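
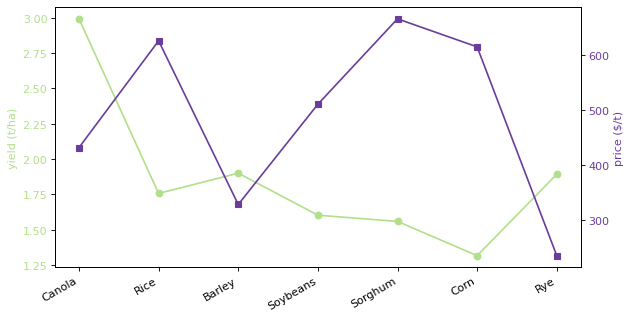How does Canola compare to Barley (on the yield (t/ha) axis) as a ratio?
Canola ≈ 3.0, Barley ≈ 1.8; 3.0/1.8 ≈ 1.67.

≈ 1.67×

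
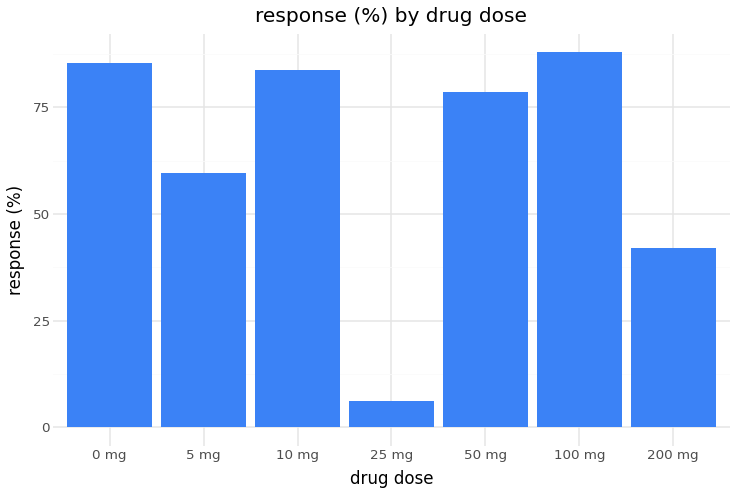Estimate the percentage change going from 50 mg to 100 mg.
50 mg ≈ 80, 100 mg ≈ 90; (90 − 80) / 80 ≈ +12.5%.

≈ +12.5%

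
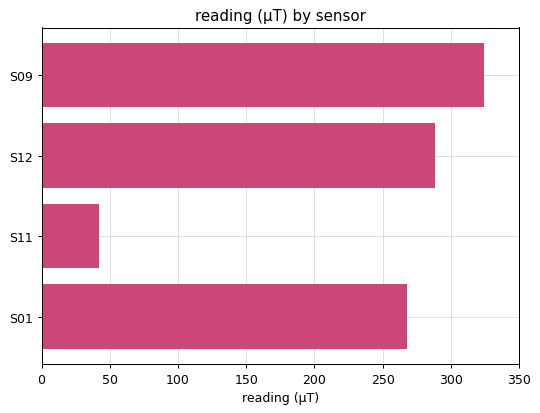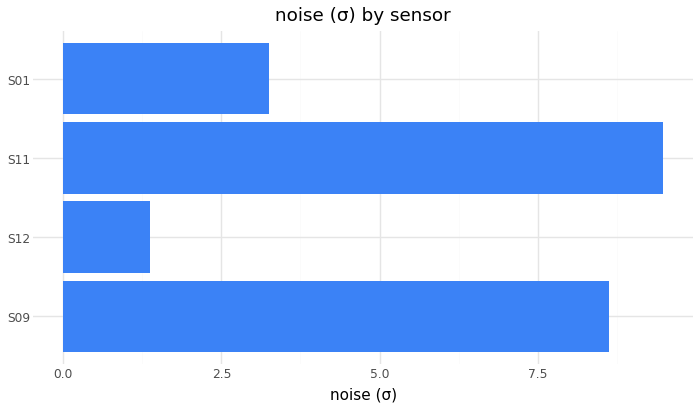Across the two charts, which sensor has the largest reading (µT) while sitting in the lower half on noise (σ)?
S12

Chart 2 median noise (σ) ≈ 6; below-median sensors: S12, S01. Among those, S12 has the highest reading (µT) (≈ 300).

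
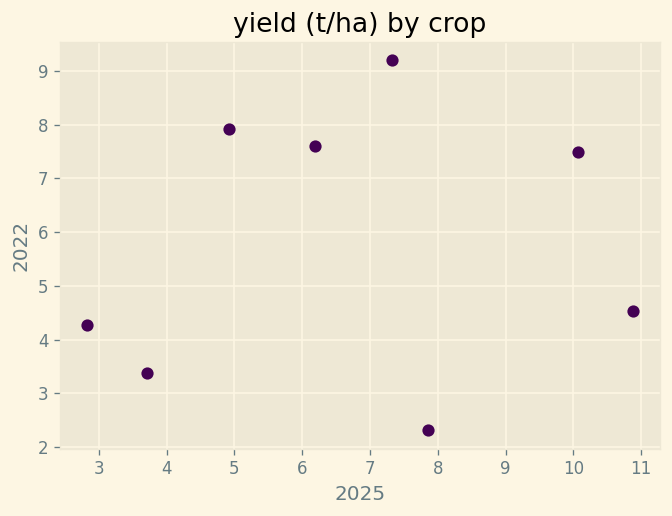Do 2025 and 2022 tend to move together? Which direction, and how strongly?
no clear correlation

Points are roughly uncorrelated; weak (|r| ≈ 0.1).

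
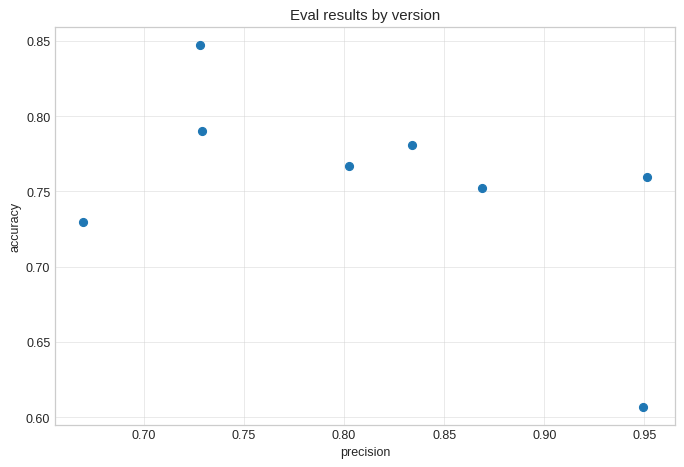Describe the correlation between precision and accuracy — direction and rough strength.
Points are negatively correlated; moderate (|r| ≈ 0.5).

negative, moderate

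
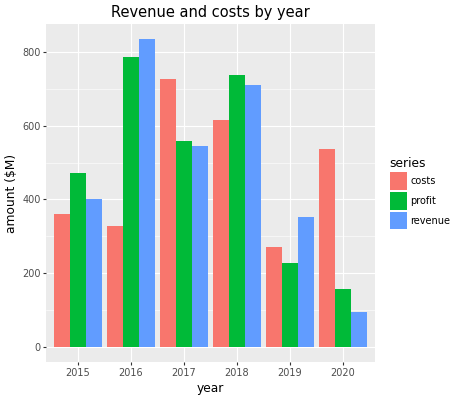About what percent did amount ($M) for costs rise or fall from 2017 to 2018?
2017 ≈ 700, 2018 ≈ 600; (600 − 700) / 700 ≈ -14.3%.

≈ -14.3%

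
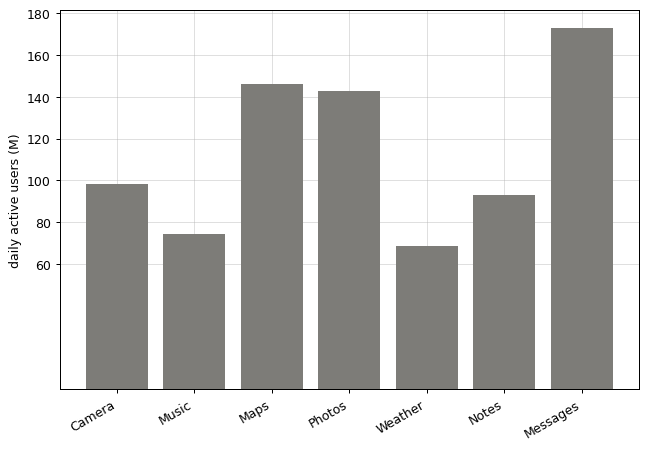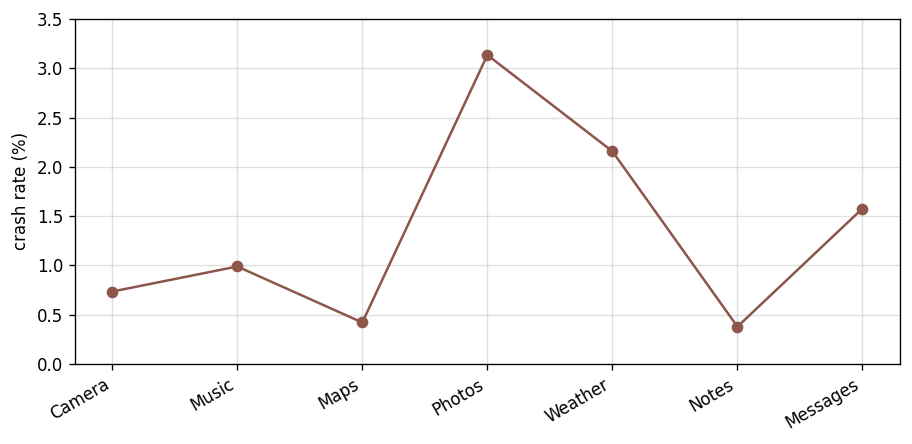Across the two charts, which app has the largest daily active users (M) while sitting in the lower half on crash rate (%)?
Chart 2 median crash rate (%) ≈ 1; below-median apps: Camera, Maps, Notes. Among those, Maps has the highest daily active users (M) (≈ 140).

Maps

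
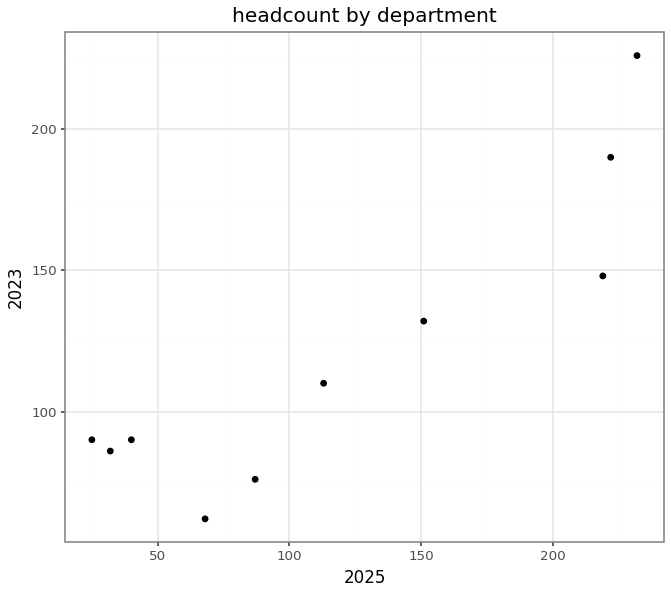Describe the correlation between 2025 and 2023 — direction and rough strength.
positive, strong

Points are positively correlated; strong (|r| ≈ 0.9).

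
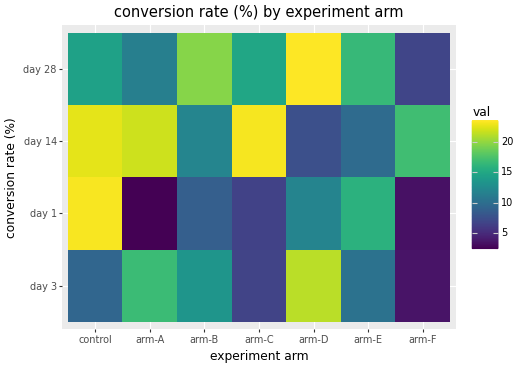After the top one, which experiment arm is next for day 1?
arm-E

Top 3 for day 1: control ≈ 24, arm-E ≈ 16, arm-D ≈ 12.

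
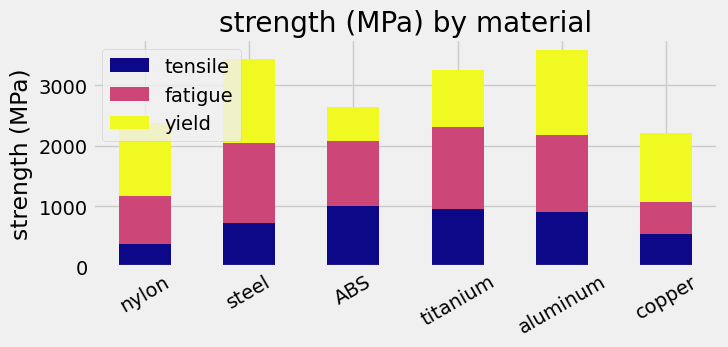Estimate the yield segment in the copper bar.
yield top ≈ 2000, bottom ≈ 1000; segment ≈ 1000.

≈ 1000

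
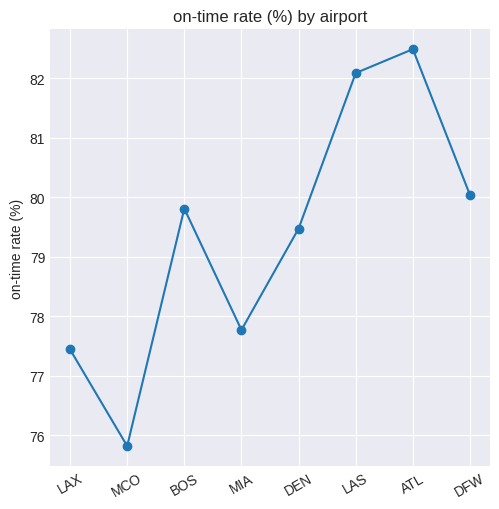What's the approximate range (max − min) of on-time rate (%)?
Max ATL ≈ 82, min MCO ≈ 76; range ≈ 6.

≈ 6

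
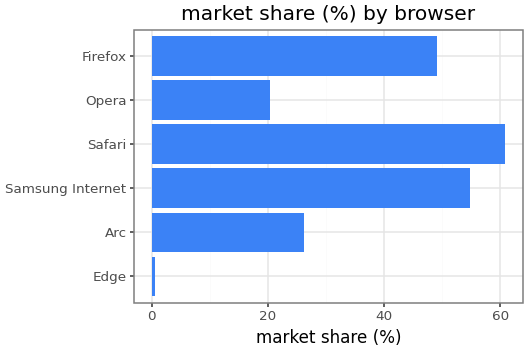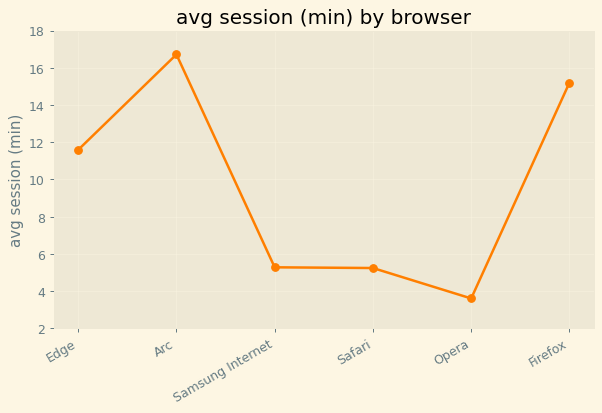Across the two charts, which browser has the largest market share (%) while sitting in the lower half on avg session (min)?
Safari

Chart 2 median avg session (min) ≈ 8; below-median browsers: Samsung Internet, Safari, Opera. Among those, Safari has the highest market share (%) (≈ 60).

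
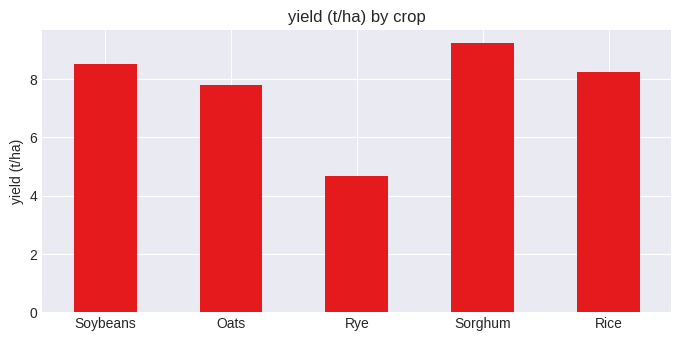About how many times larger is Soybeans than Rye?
≈ 1.8×

Soybeans ≈ 9, Rye ≈ 5; 9/5 ≈ 1.8.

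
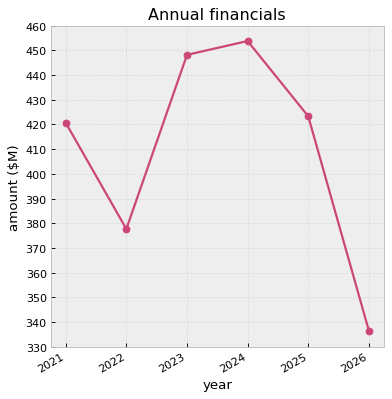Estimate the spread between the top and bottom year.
≈ 110

Max 2024 ≈ 450, min 2026 ≈ 340; range ≈ 110.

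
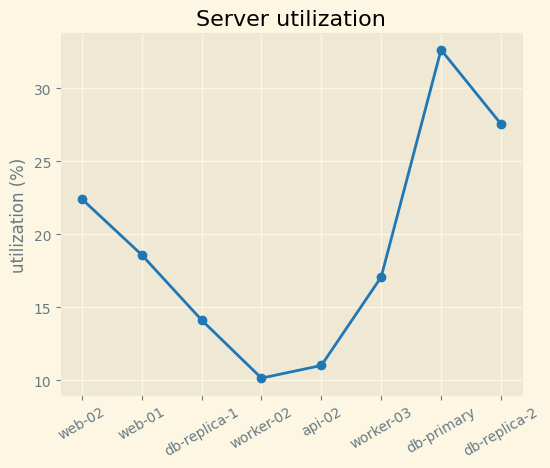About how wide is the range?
≈ 22

Max db-primary ≈ 32, min worker-02 ≈ 10; range ≈ 22.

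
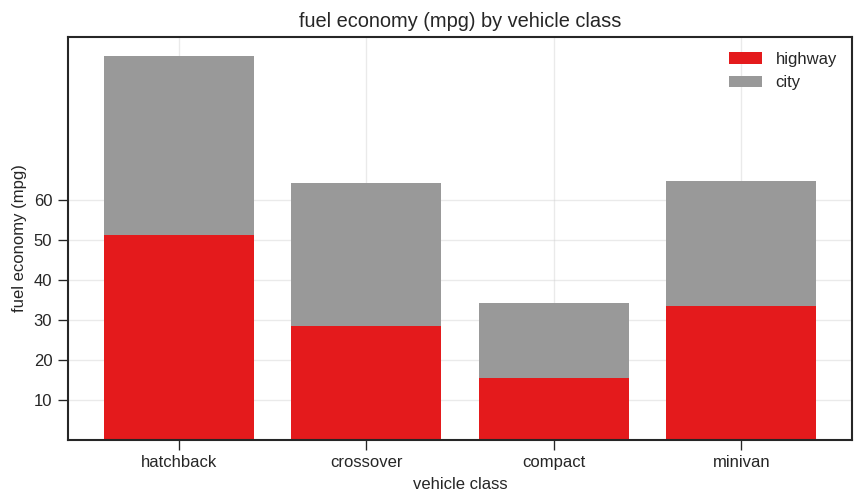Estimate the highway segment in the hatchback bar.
≈ 50

highway top ≈ 50, bottom ≈ 0; segment ≈ 50.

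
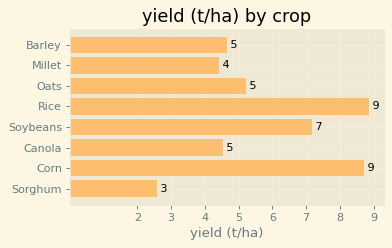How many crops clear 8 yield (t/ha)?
Above 8: Rice, Corn.

2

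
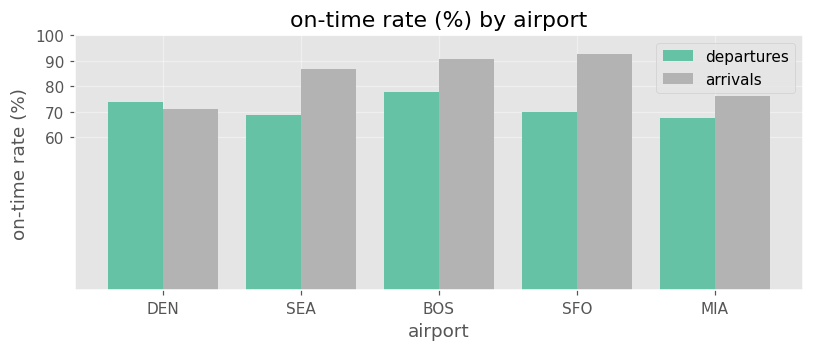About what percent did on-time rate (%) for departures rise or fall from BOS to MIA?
BOS ≈ 80, MIA ≈ 70; (70 − 80) / 80 ≈ -12.5%.

≈ -12.5%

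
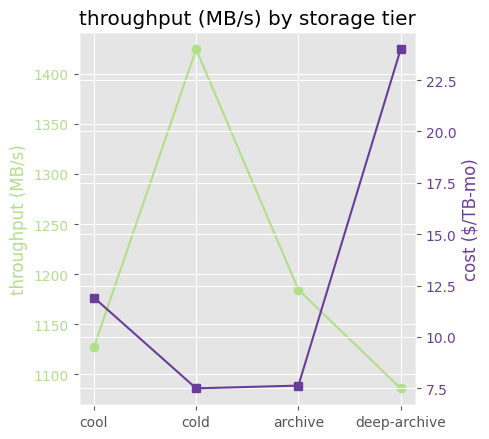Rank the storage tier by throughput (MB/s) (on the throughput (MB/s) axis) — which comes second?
archive

Top 3 (on the throughput (MB/s) axis): cold ≈ 1400, archive ≈ 1200, cool ≈ 1150.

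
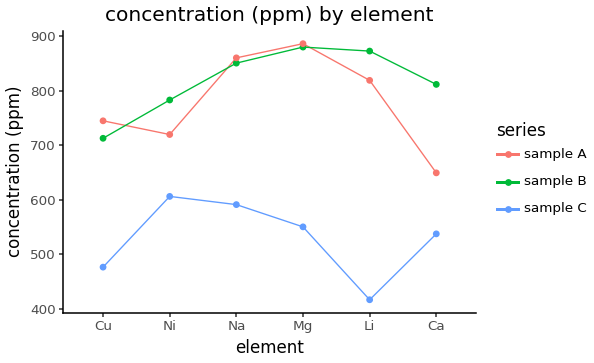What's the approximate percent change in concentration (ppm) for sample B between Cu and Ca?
Cu ≈ 700, Ca ≈ 800; (800 − 700) / 700 ≈ +14.3%.

≈ +14.3%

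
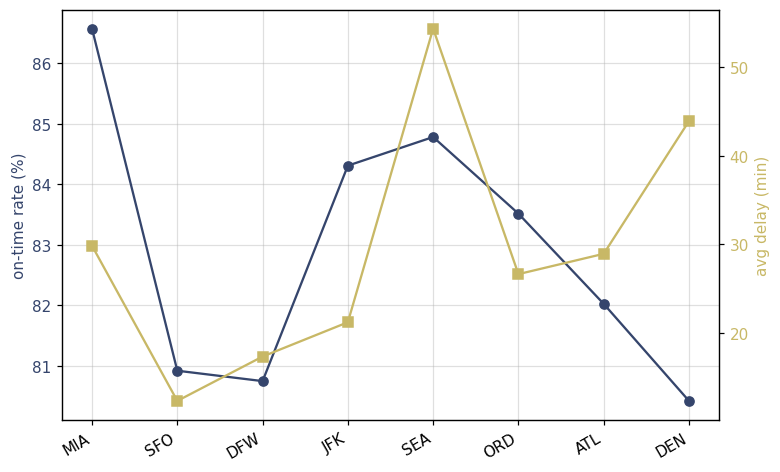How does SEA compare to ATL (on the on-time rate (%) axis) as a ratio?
SEA ≈ 85, ATL ≈ 82; 85/82 ≈ 1.04.

≈ 1.04×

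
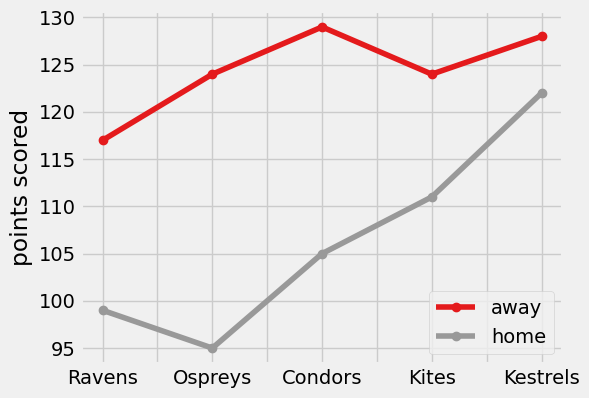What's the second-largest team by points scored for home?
Kites

Top 3 for home: Kestrels ≈ 120, Kites ≈ 110, Condors ≈ 105.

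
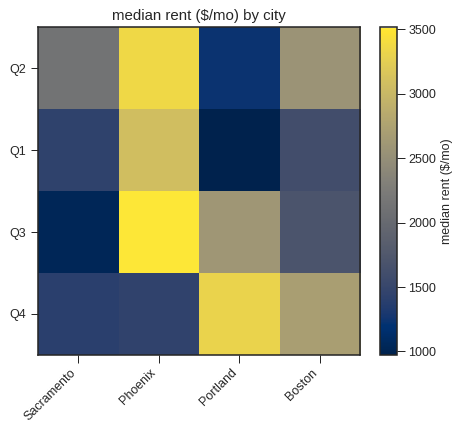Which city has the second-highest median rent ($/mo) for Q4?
Boston

Top 3 for Q4: Portland ≈ 3500, Boston ≈ 2500, Phoenix ≈ 1500.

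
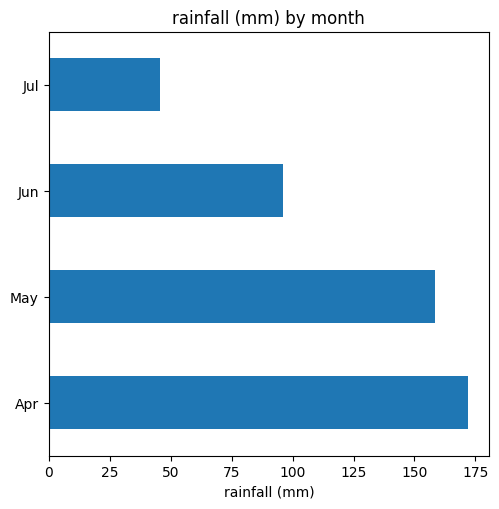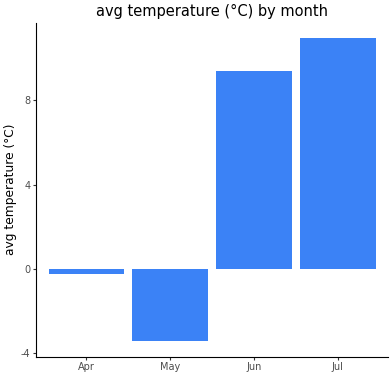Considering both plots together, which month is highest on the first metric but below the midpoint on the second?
Chart 2 median avg temperature (°C) ≈ 4; below-median months: Apr, May. Among those, Apr has the highest rainfall (mm) (≈ 180).

Apr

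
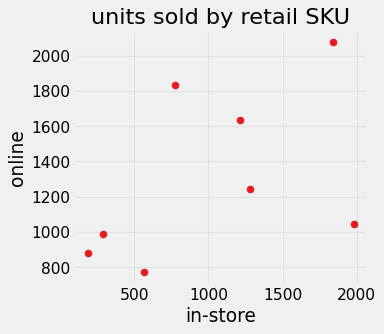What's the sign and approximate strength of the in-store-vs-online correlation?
positive, moderate

Points are positively correlated; moderate (|r| ≈ 0.5).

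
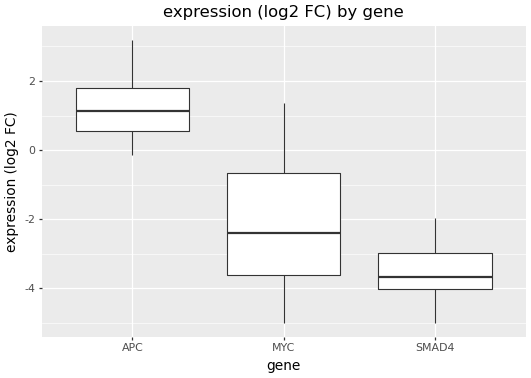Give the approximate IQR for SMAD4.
Q3 ≈ -3.0, Q1 ≈ -4.0; IQR ≈ 1.0.

≈ 1.0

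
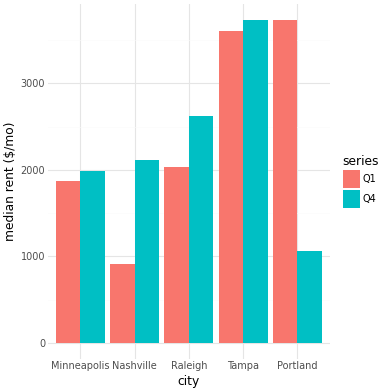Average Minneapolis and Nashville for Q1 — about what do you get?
(2000 + 1000) / 2 ≈ 1500.

≈ 1500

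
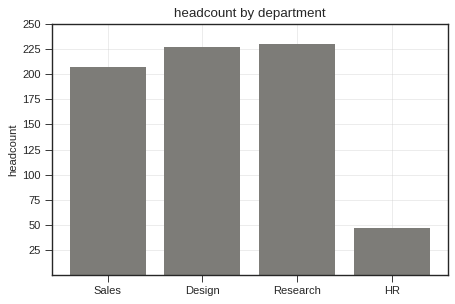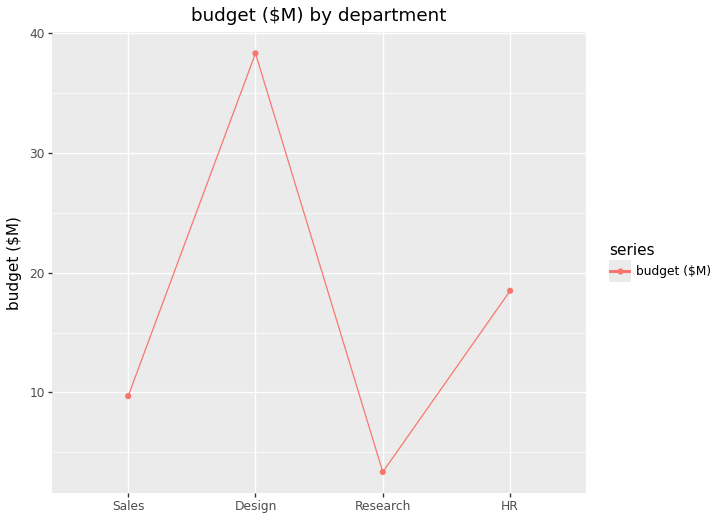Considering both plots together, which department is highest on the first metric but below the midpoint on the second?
Chart 2 median budget ($M) ≈ 15; below-median departments: Sales, Research. Among those, Research has the highest headcount (≈ 225).

Research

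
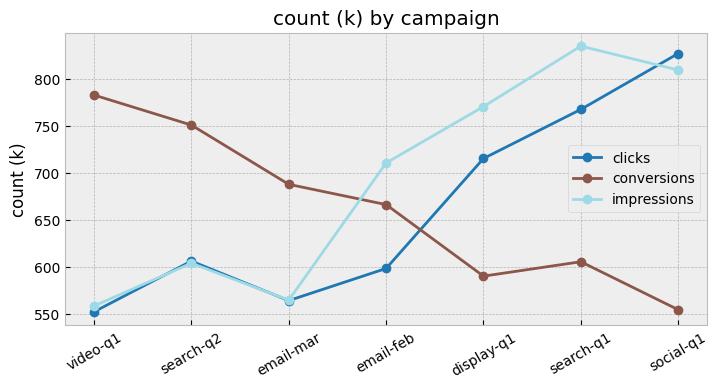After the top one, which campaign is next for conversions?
Top 3 for conversions: video-q1 ≈ 775, search-q2 ≈ 750, email-mar ≈ 700.

search-q2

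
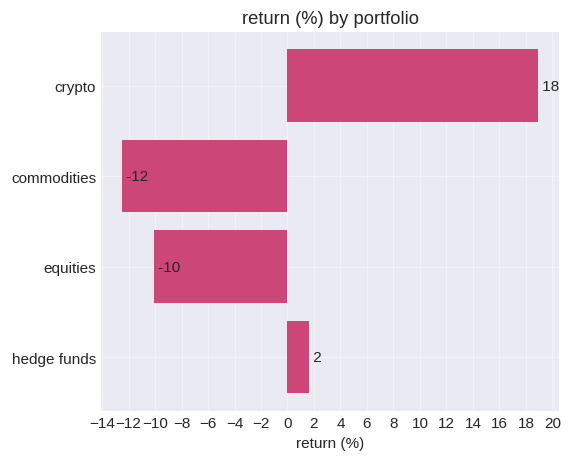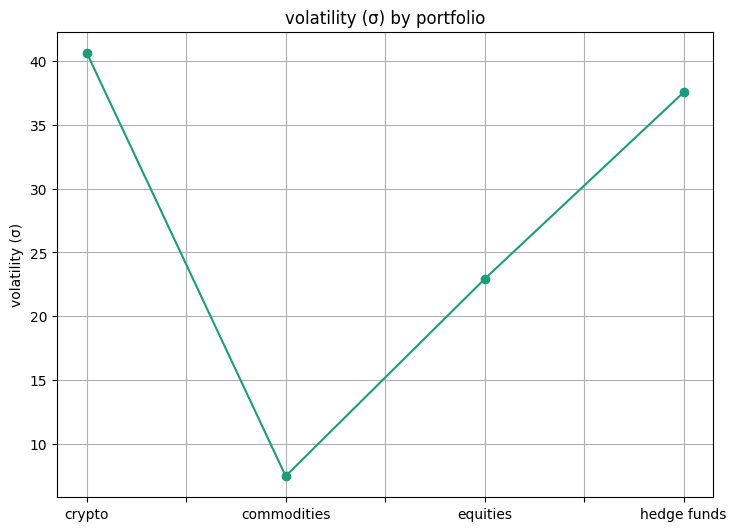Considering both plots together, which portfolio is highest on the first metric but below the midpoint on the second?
Chart 2 median volatility (σ) ≈ 30; below-median portfolios: commodities, equities. Among those, equities has the highest return (%) (≈ -10).

equities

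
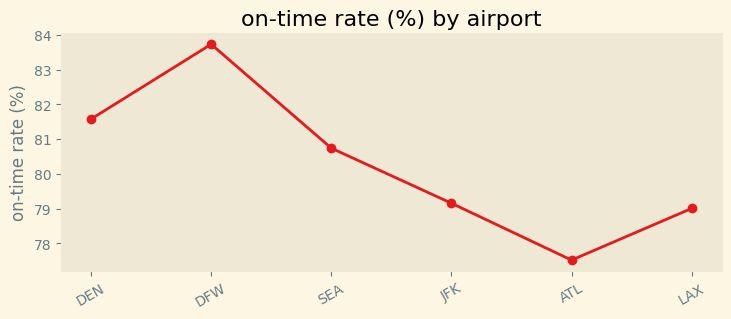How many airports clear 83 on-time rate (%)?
1

Above 83: DFW.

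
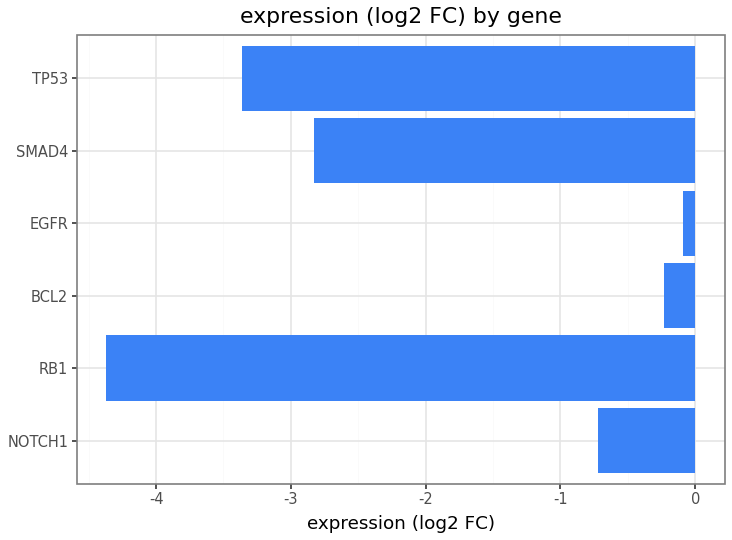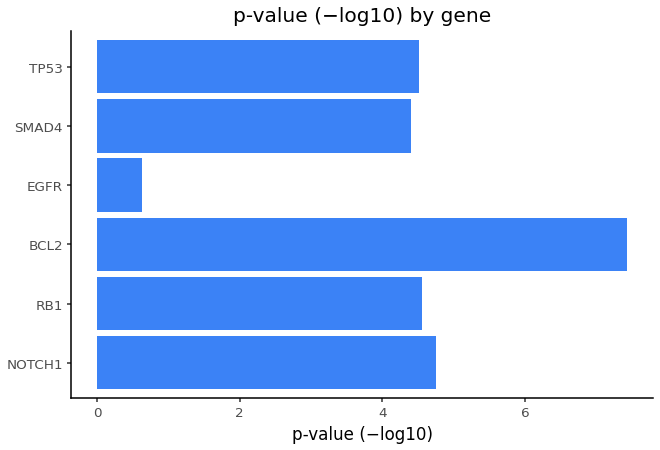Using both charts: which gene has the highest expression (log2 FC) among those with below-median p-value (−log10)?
Chart 2 median p-value (−log10) ≈ 5; below-median genes: EGFR, SMAD4, TP53. Among those, EGFR has the highest expression (log2 FC) (≈ 0).

EGFR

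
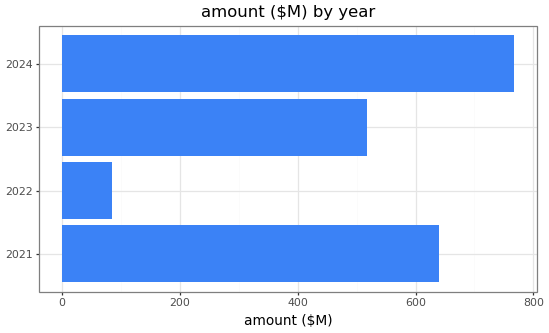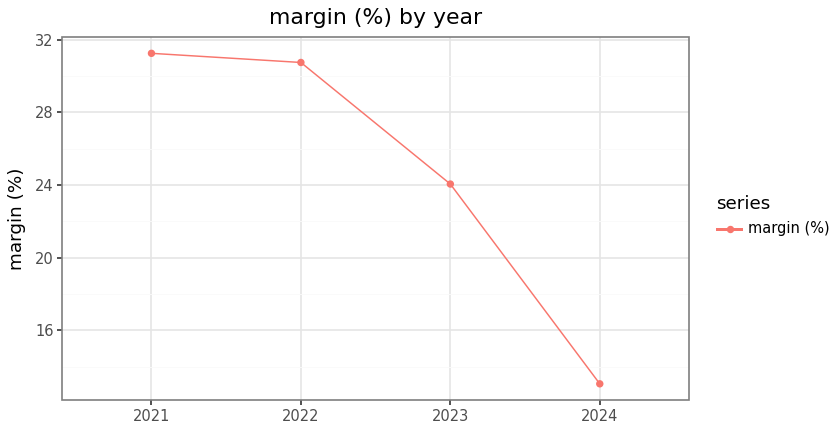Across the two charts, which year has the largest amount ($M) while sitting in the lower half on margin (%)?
2024

Chart 2 median margin (%) ≈ 25; below-median years: 2023, 2024. Among those, 2024 has the highest amount ($M) (≈ 800).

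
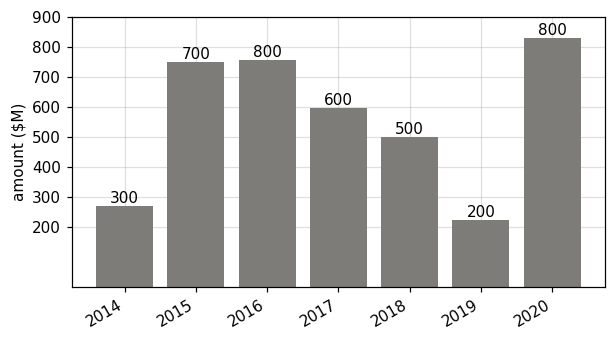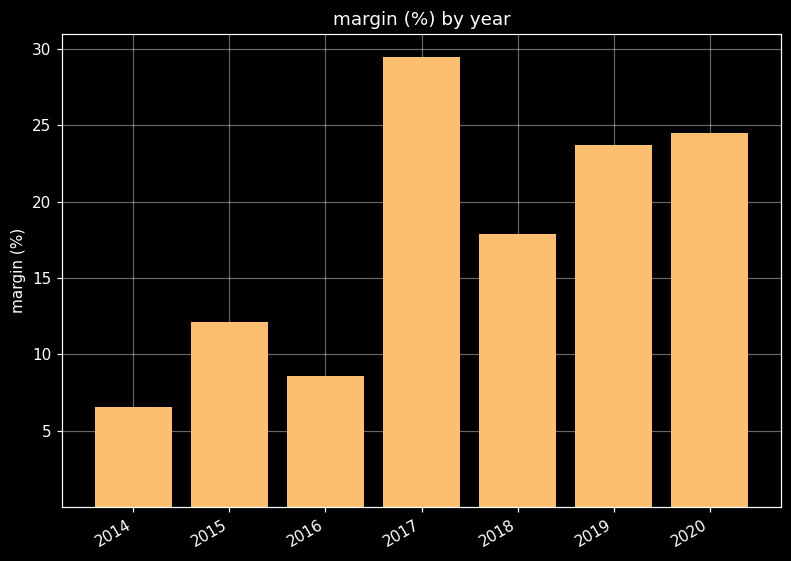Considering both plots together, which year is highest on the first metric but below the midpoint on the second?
Chart 2 median margin (%) ≈ 20; below-median years: 2014, 2015, 2016. Among those, 2016 has the highest amount ($M) (≈ 800).

2016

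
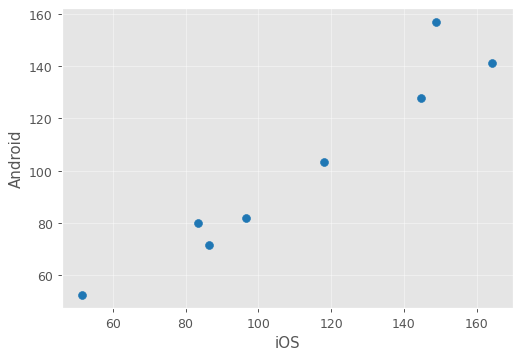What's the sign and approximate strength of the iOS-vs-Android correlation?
Points are positively correlated; strong (|r| ≈ 1.0).

positive, strong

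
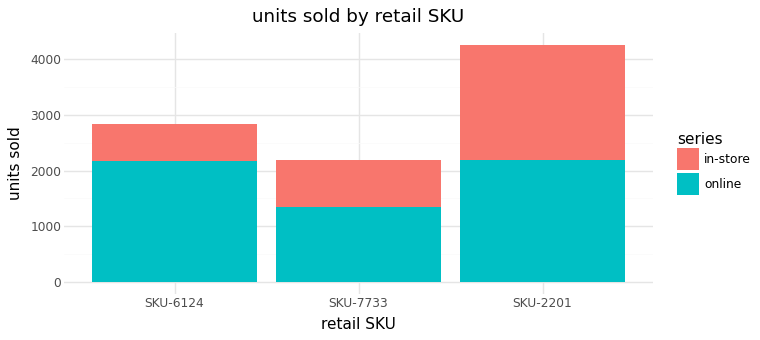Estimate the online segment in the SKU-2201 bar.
≈ 2000

online top ≈ 2000, bottom ≈ 0; segment ≈ 2000.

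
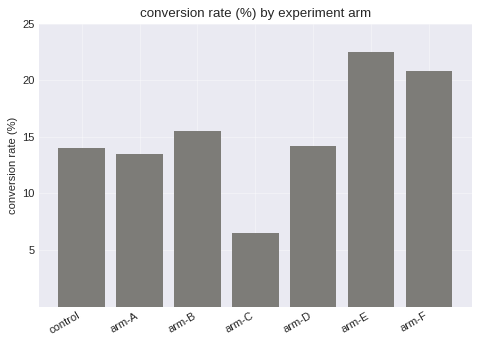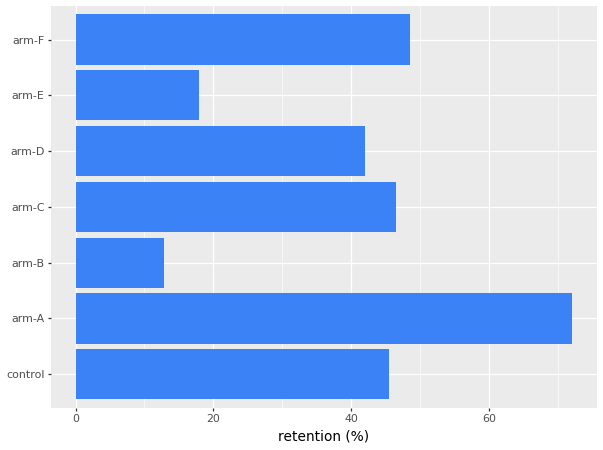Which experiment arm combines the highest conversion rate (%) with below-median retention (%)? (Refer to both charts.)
arm-E

Chart 2 median retention (%) ≈ 50; below-median experiment arms: arm-B, arm-D, arm-E. Among those, arm-E has the highest conversion rate (%) (≈ 25).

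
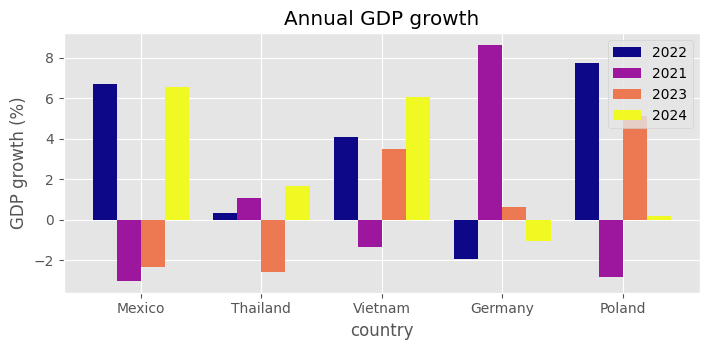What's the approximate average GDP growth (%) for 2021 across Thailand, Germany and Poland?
(1 + 9 + -3) / 3 ≈ 2.

≈ 2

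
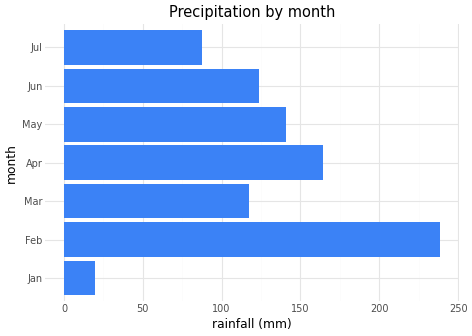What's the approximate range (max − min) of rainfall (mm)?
≈ 220

Max Feb ≈ 240, min Jan ≈ 20; range ≈ 220.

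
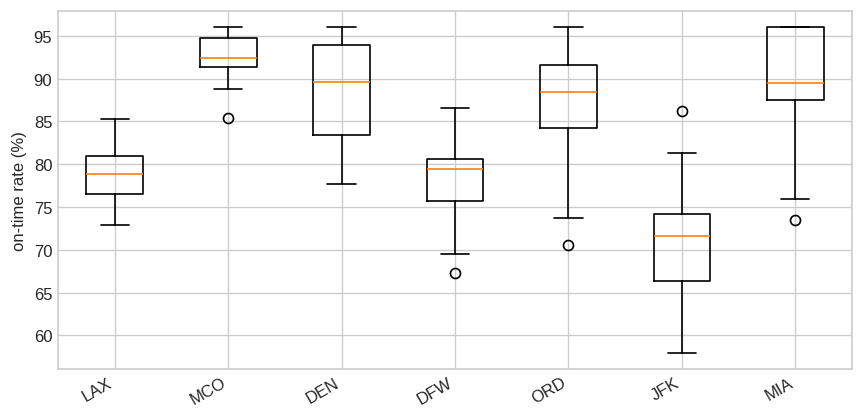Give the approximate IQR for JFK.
≈ 8

Q3 ≈ 74, Q1 ≈ 66; IQR ≈ 8.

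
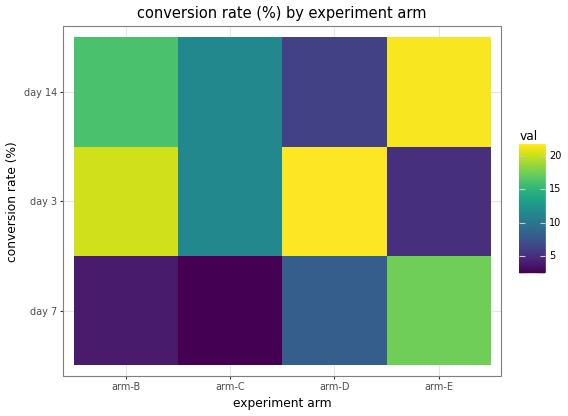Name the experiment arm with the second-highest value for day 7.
Top 3 for day 7: arm-E ≈ 18, arm-D ≈ 8, arm-B ≈ 4.

arm-D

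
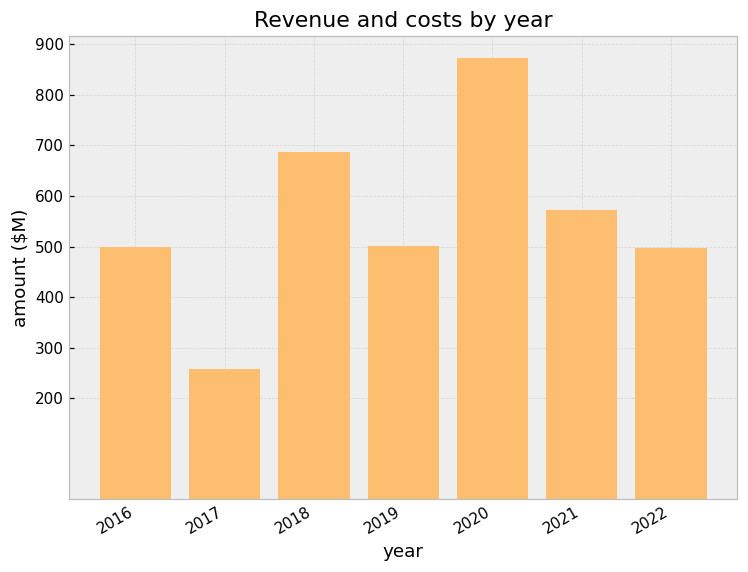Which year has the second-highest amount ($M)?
Top 3: 2020 ≈ 900, 2018 ≈ 700, 2021 ≈ 600.

2018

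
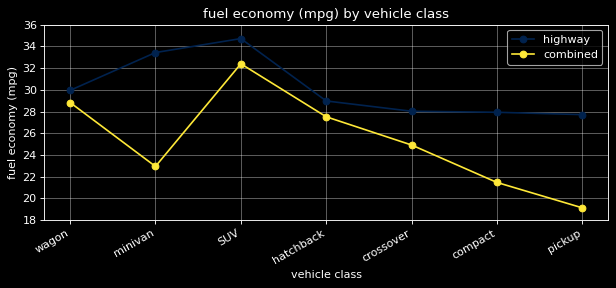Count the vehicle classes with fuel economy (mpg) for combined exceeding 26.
3

Above 26: wagon, SUV, hatchback.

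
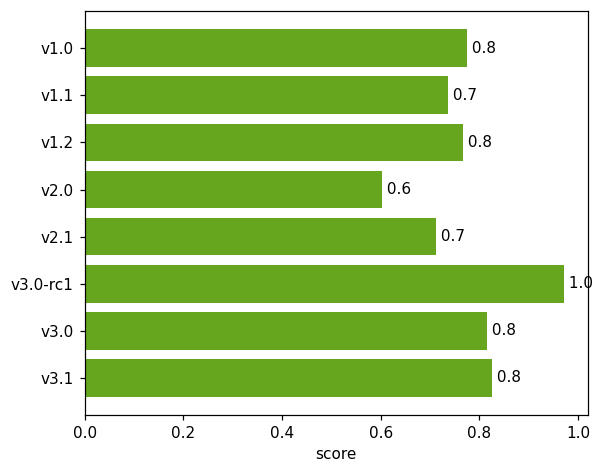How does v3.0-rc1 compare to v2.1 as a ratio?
v3.0-rc1 ≈ 1.0, v2.1 ≈ 0.7; 1.0/0.7 ≈ 1.43.

≈ 1.43×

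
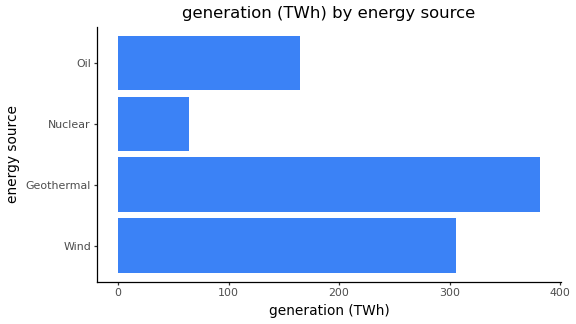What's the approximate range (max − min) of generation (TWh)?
≈ 350

Max Geothermal ≈ 400, min Nuclear ≈ 50; range ≈ 350.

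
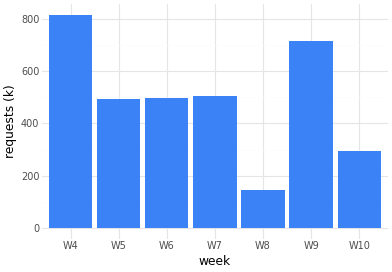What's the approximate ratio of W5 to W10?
≈ 1.67×

W5 ≈ 500, W10 ≈ 300; 500/300 ≈ 1.67.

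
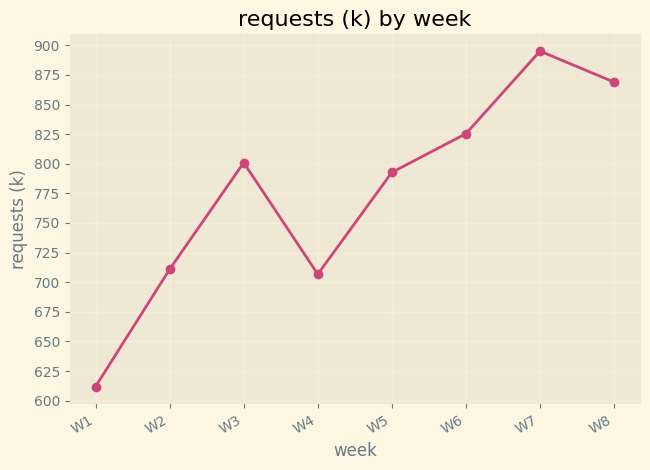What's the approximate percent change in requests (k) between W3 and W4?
≈ -12.5%

W3 ≈ 800, W4 ≈ 700; (700 − 800) / 800 ≈ -12.5%.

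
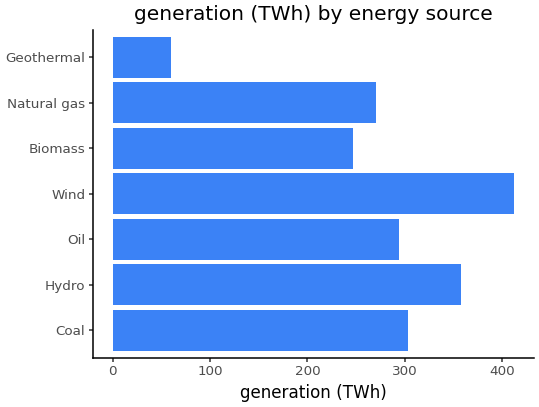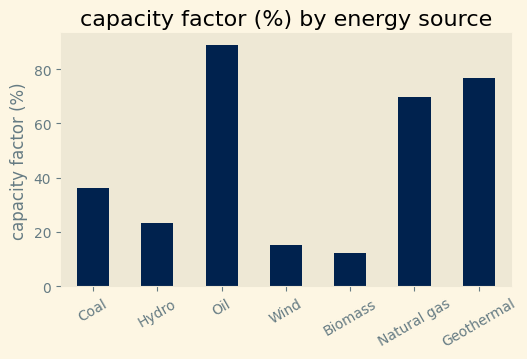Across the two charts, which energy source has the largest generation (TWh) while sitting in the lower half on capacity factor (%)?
Chart 2 median capacity factor (%) ≈ 40; below-median energy sources: Hydro, Wind, Biomass. Among those, Wind has the highest generation (TWh) (≈ 400).

Wind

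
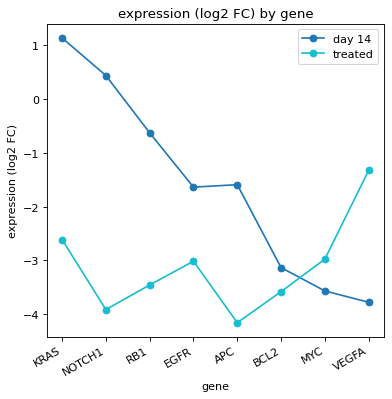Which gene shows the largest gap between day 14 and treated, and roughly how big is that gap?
NOTCH1, ≈ 4.5 log2 FC

NOTCH1: day 14 ≈ 0.5, treated ≈ -4.0 → gap ≈ 4.5. Next-largest (KRAS) is only ≈ 3.5.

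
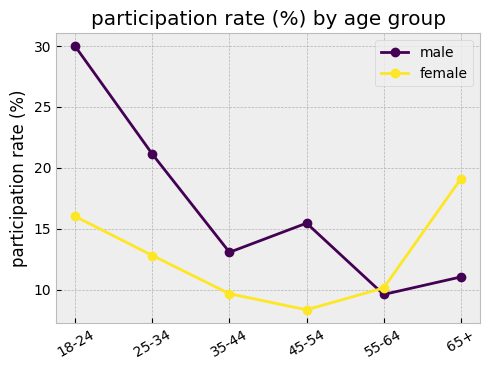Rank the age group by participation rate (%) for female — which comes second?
18-24

Top 3 for female: 65+ ≈ 20, 18-24 ≈ 16, 25-34 ≈ 12.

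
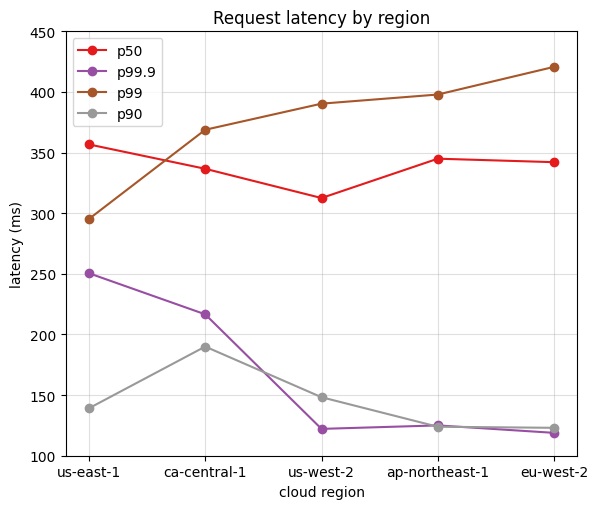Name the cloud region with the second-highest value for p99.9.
Top 3 for p99.9: us-east-1 ≈ 250, ca-central-1 ≈ 200, ap-northeast-1 ≈ 150.

ca-central-1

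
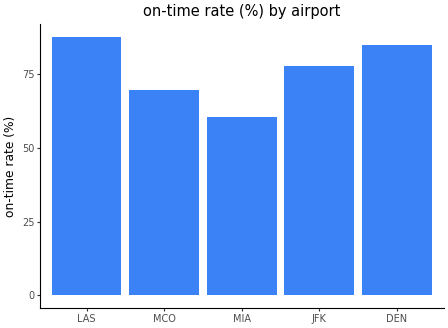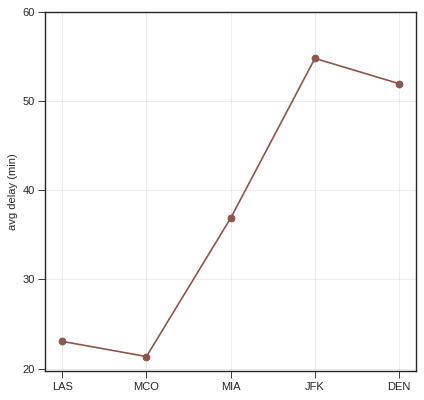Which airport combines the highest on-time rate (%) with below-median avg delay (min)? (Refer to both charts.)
Chart 2 median avg delay (min) ≈ 40; below-median airports: LAS, MCO. Among those, LAS has the highest on-time rate (%) (≈ 90).

LAS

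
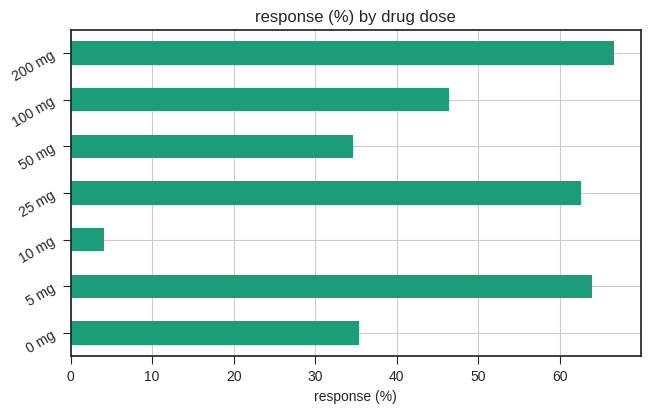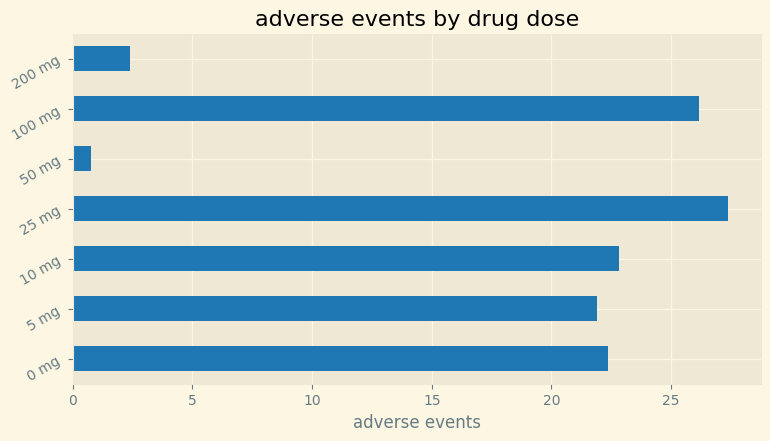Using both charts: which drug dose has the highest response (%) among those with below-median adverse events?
200 mg

Chart 2 median adverse events ≈ 20; below-median drug doses: 5 mg, 50 mg, 200 mg. Among those, 200 mg has the highest response (%) (≈ 70).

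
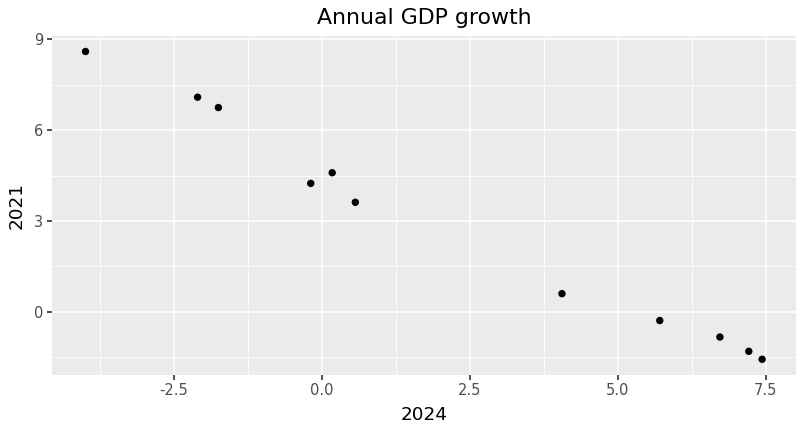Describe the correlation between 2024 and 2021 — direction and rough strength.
Points are negatively correlated; strong (|r| ≈ 1.0).

negative, strong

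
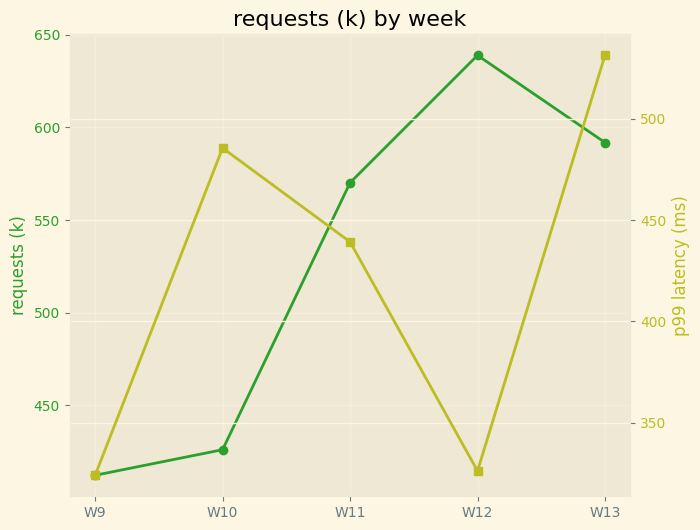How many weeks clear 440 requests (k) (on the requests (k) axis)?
3

Above 440: W11, W12, W13.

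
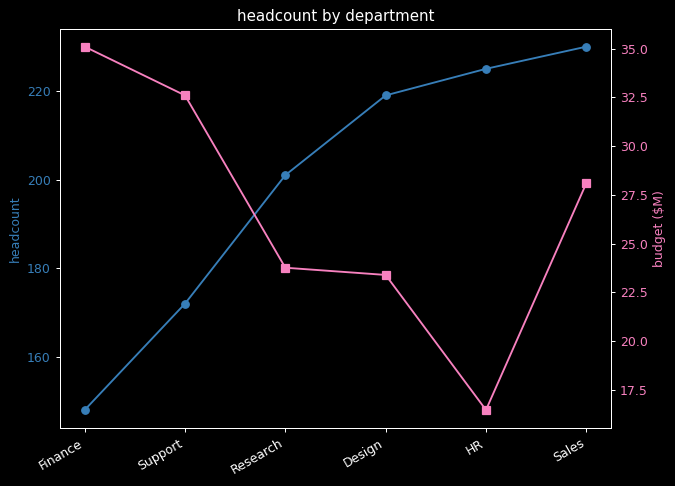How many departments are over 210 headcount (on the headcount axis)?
Above 210: Design, HR, Sales.

3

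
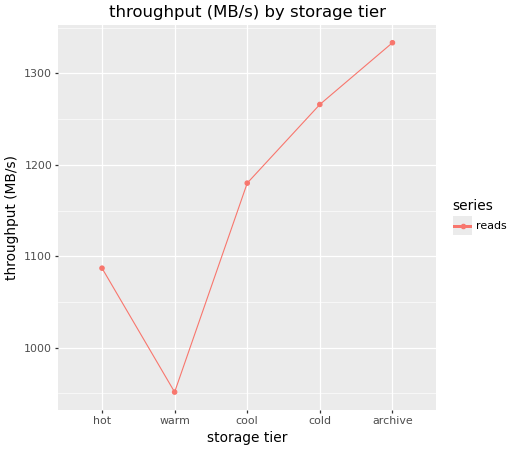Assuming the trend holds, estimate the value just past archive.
≈ 1425

Last three: 1200, 1250, 1350 → slope ≈ 75/step → next ≈ 1425.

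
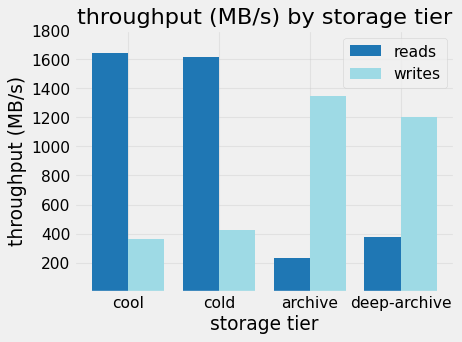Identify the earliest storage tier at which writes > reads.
archive

cold: writes ≈ 400 vs reads ≈ 1600 (not yet); archive: writes ≈ 1400 vs reads ≈ 200 (first crossover).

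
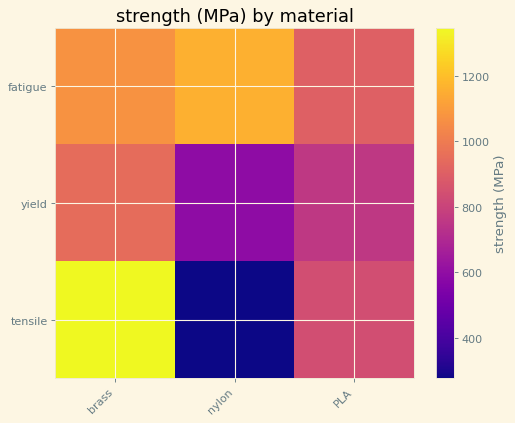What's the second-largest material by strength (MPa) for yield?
PLA

Top 3 for yield: brass ≈ 900, PLA ≈ 800, nylon ≈ 600.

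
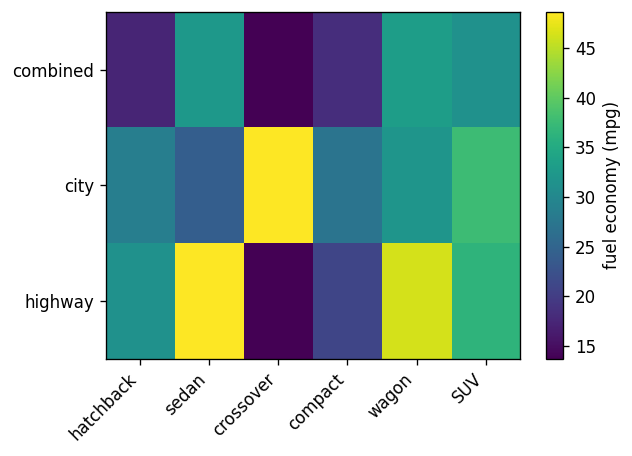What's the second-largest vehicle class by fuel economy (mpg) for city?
SUV

Top 3 for city: crossover ≈ 50, SUV ≈ 40, wagon ≈ 30.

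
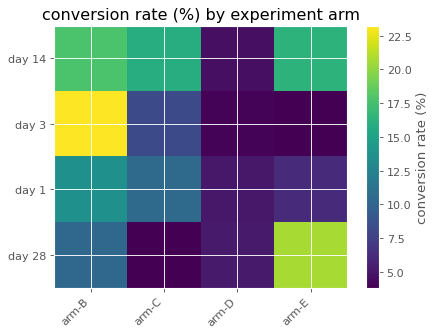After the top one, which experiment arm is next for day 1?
arm-C

Top 3 for day 1: arm-B ≈ 14, arm-C ≈ 10, arm-E ≈ 6.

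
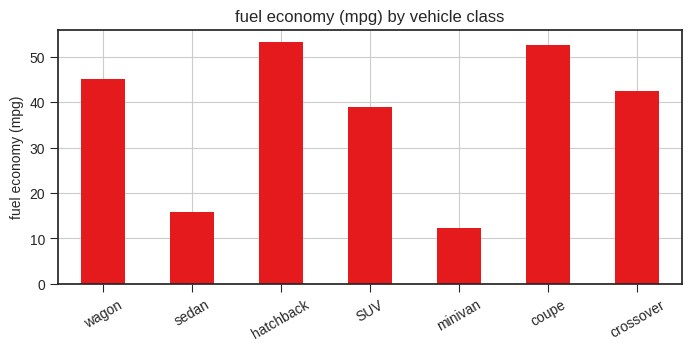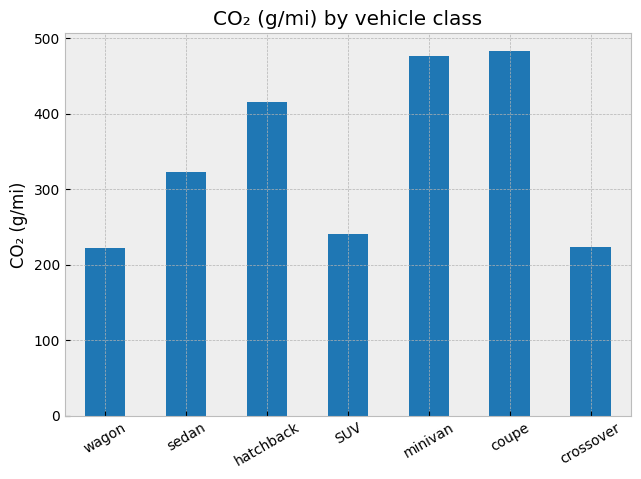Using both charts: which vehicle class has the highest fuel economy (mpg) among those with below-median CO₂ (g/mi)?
Chart 2 median CO₂ (g/mi) ≈ 300; below-median vehicle classes: wagon, SUV, crossover. Among those, wagon has the highest fuel economy (mpg) (≈ 45).

wagon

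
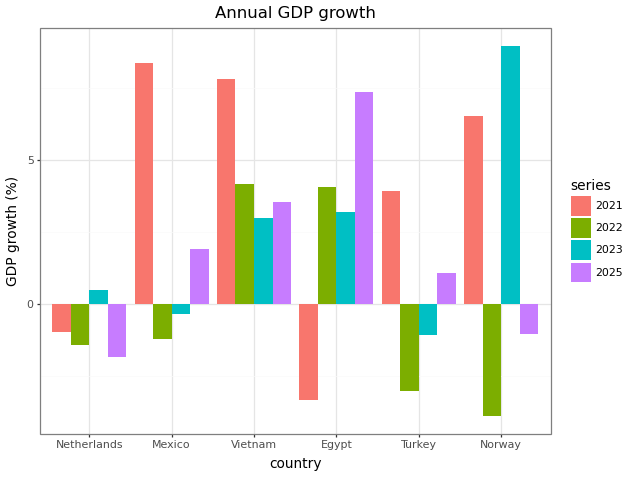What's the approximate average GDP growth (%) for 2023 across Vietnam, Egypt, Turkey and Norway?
≈ 3

(2 + 4 + -2 + 8) / 4 ≈ 3.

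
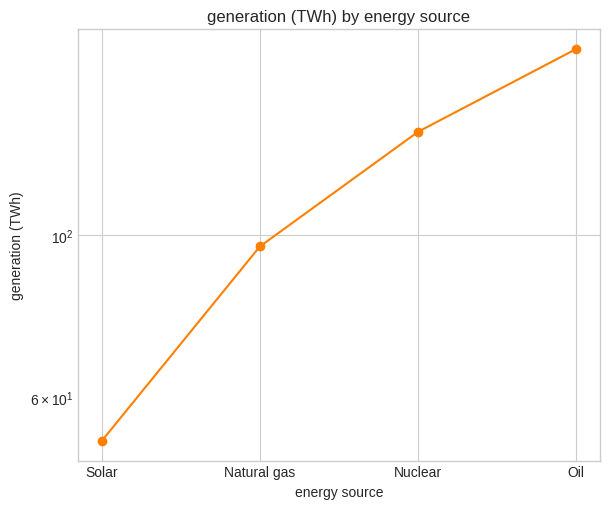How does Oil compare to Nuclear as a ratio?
≈ 1.29×

Oil ≈ 180, Nuclear ≈ 140; 180/140 ≈ 1.29.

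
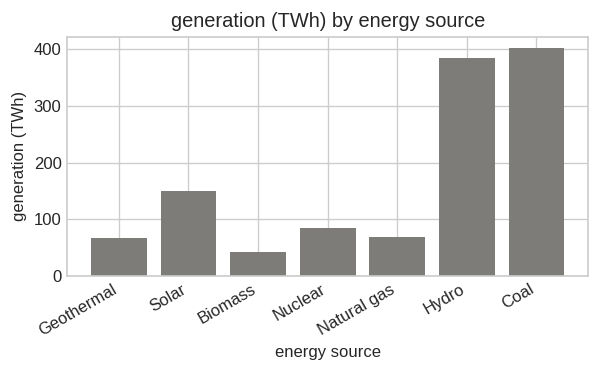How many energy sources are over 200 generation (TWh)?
Above 200: Hydro, Coal.

2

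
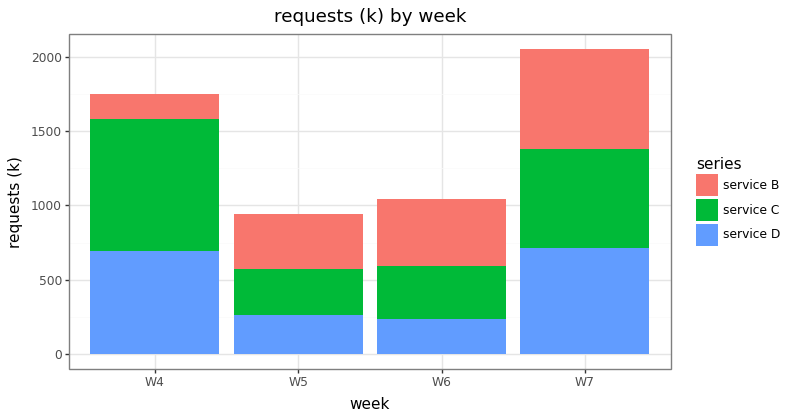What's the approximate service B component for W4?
service B top ≈ 1800, bottom ≈ 1600; segment ≈ 200.

≈ 200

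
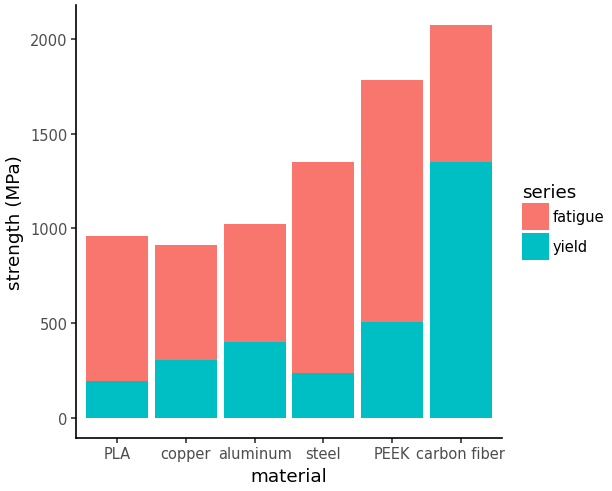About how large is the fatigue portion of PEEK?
fatigue top ≈ 1800, bottom ≈ 600; segment ≈ 1200.

≈ 1200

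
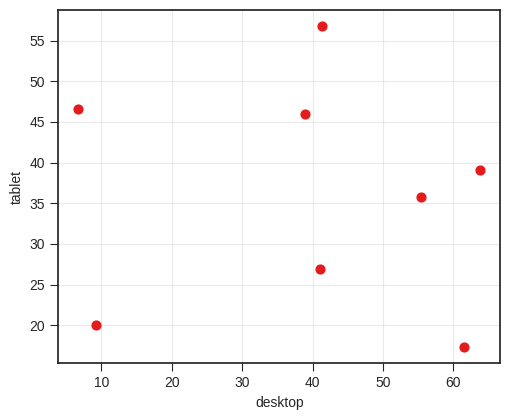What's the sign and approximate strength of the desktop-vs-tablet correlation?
Points are roughly uncorrelated; weak (|r| ≈ 0.1).

no clear correlation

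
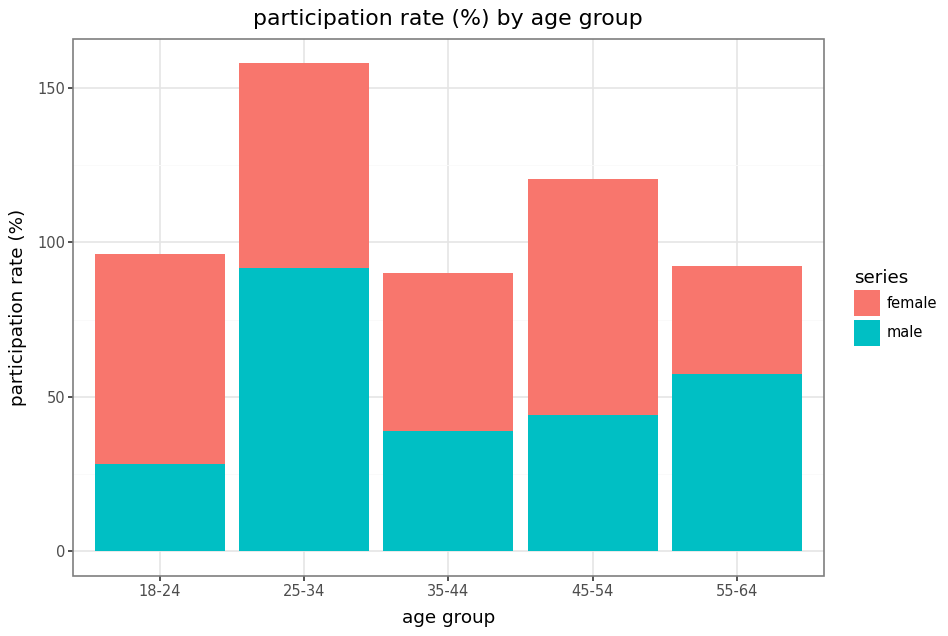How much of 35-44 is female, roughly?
≈ 60

female top ≈ 100, bottom ≈ 40; segment ≈ 60.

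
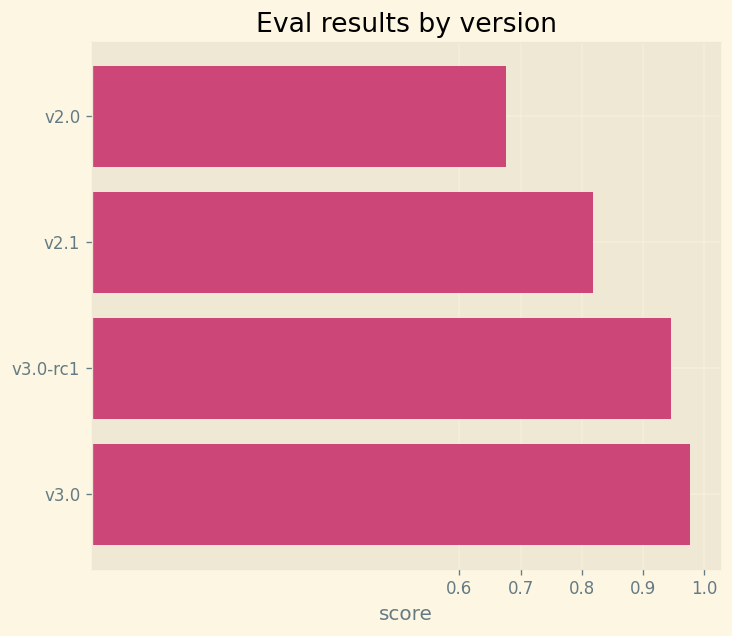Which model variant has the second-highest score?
v3.0-rc1

Top 3: v3.0 ≈ 1.0, v3.0-rc1 ≈ 0.9, v2.1 ≈ 0.8.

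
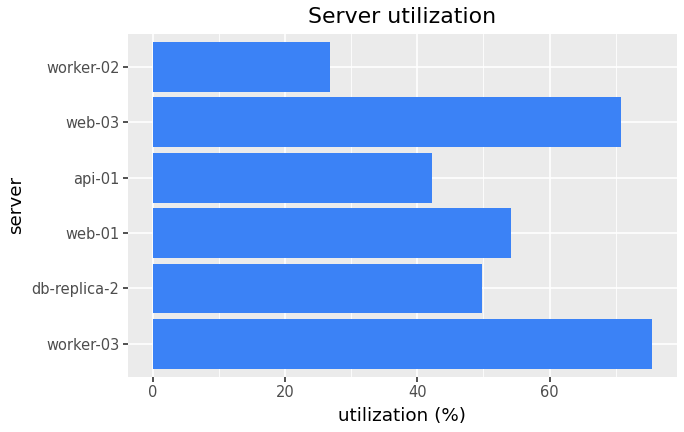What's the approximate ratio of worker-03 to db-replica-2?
worker-03 ≈ 80, db-replica-2 ≈ 50; 80/50 ≈ 1.6.

≈ 1.6×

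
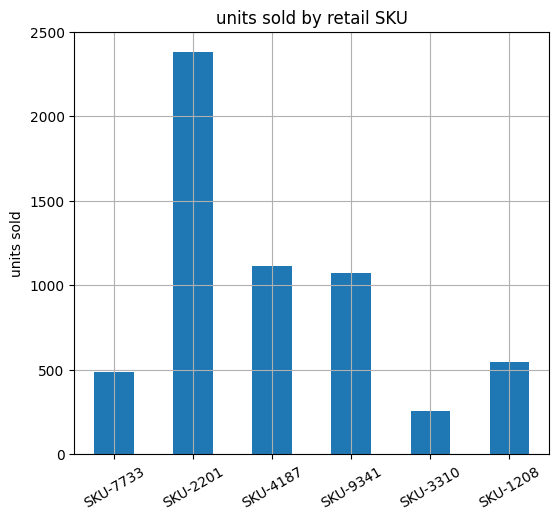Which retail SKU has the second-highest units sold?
Top 3: SKU-2201 ≈ 2400, SKU-4187 ≈ 1200, SKU-9341 ≈ 1000.

SKU-4187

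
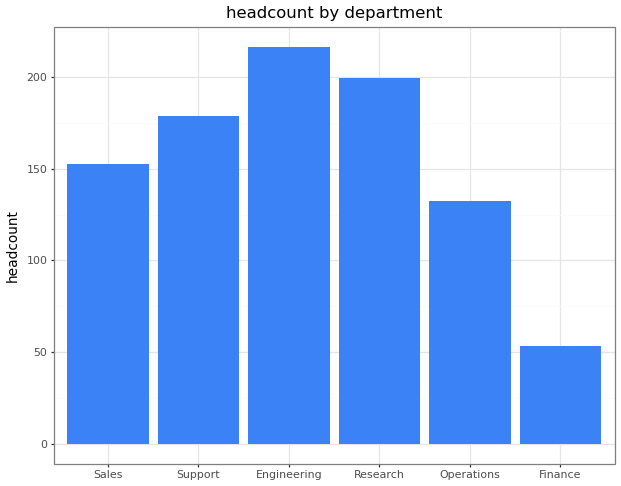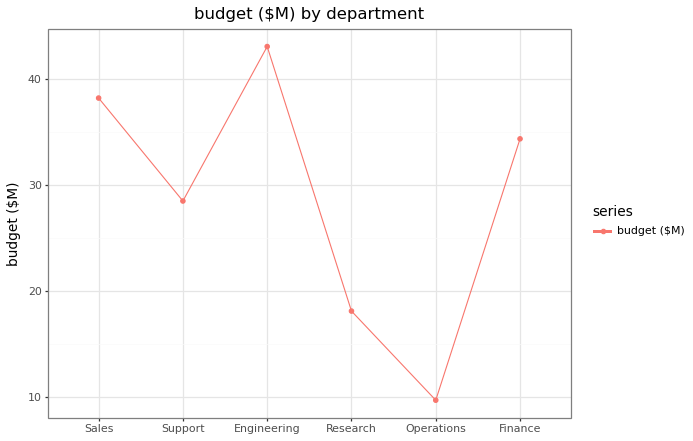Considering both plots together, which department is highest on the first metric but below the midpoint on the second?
Chart 2 median budget ($M) ≈ 30; below-median departments: Support, Research, Operations. Among those, Research has the highest headcount (≈ 200).

Research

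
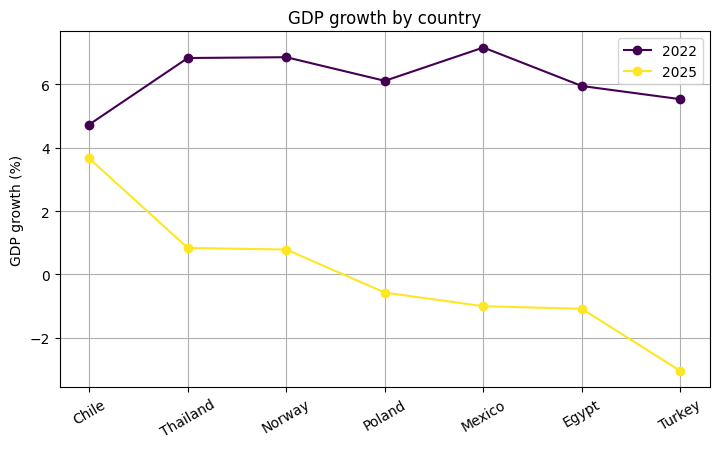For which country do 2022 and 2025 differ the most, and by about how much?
Turkey: 2022 ≈ 6, 2025 ≈ -3 → gap ≈ 9. Next-largest (Mexico) is only ≈ 8.

Turkey, ≈ 9 %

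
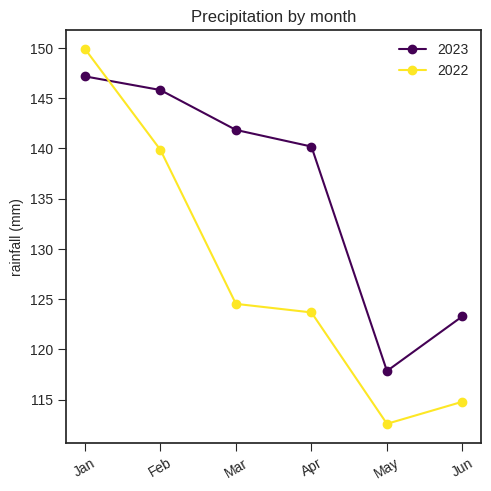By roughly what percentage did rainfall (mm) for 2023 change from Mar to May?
Mar ≈ 140, May ≈ 120; (120 − 140) / 140 ≈ -14.3%.

≈ -14.3%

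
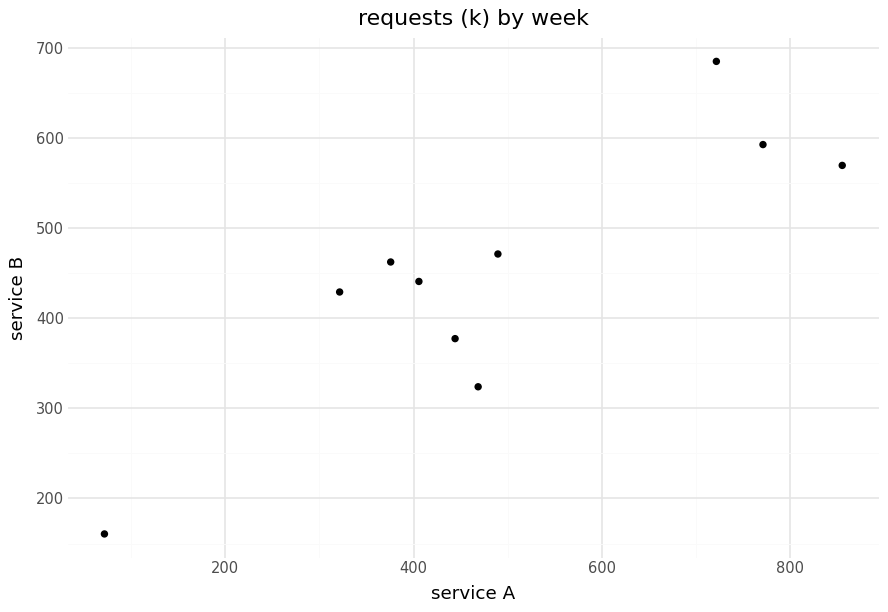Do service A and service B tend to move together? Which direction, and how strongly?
Points are positively correlated; strong (|r| ≈ 0.9).

positive, strong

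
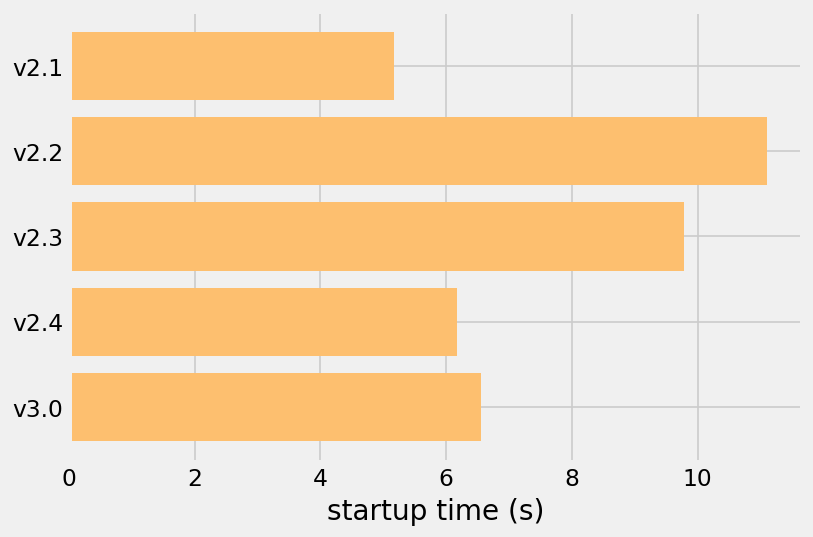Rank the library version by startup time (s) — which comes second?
v2.3

Top 3: v2.2 ≈ 11, v2.3 ≈ 10, v3.0 ≈ 7.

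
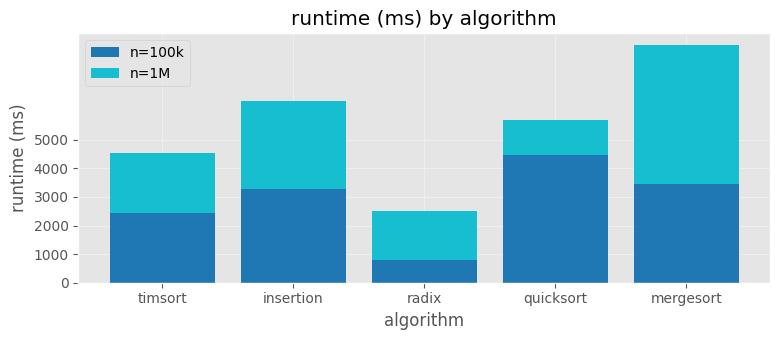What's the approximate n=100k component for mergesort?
≈ 3000

n=100k top ≈ 3000, bottom ≈ 0; segment ≈ 3000.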